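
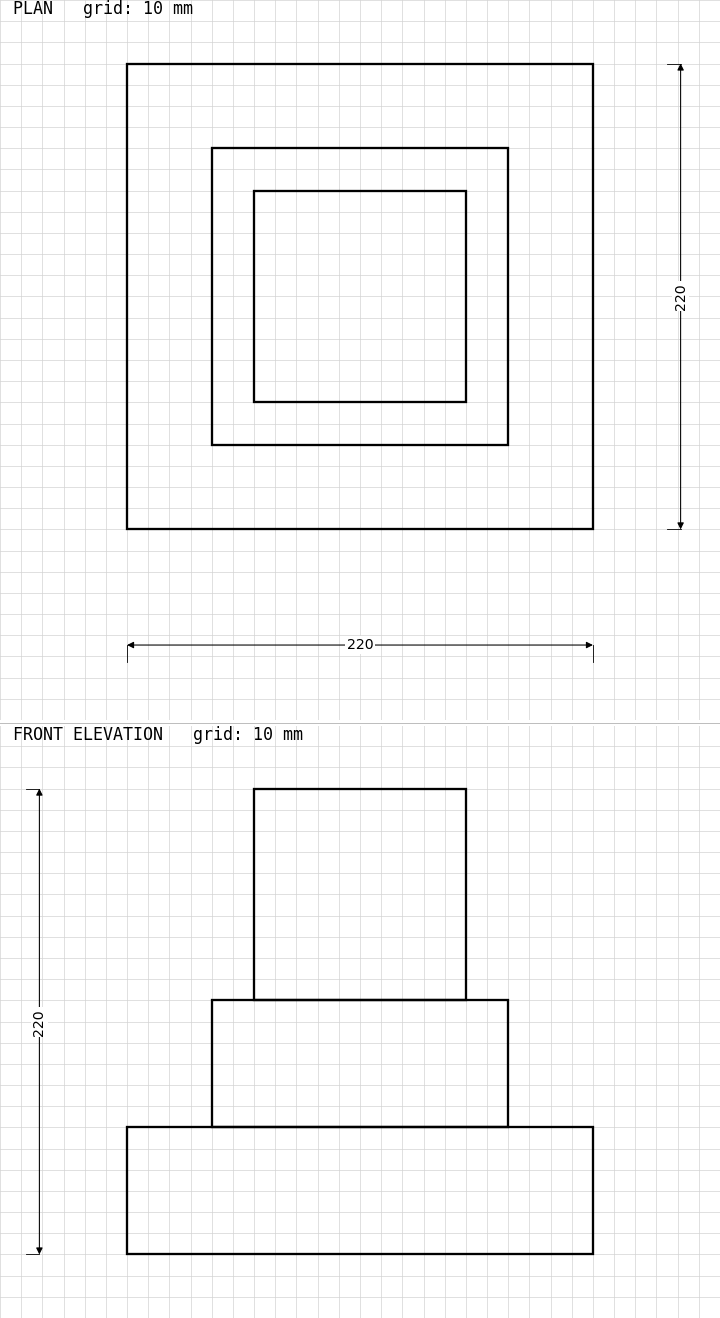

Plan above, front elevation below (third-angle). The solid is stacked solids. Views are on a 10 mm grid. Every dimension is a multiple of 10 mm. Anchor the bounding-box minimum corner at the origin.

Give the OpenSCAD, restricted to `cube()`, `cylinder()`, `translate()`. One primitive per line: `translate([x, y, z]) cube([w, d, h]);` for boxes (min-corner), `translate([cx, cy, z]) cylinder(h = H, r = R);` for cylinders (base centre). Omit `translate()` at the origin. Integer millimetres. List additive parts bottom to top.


cube([220, 220, 60]);
translate([40, 40, 60]) cube([140, 140, 60]);
translate([60, 60, 120]) cube([100, 100, 100]);


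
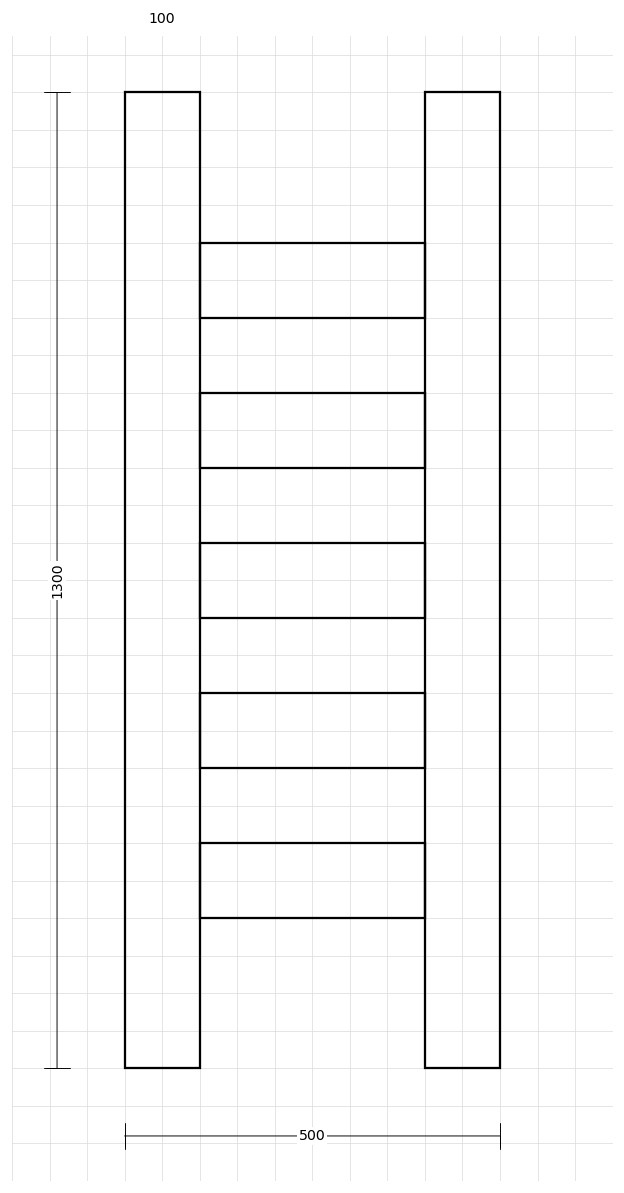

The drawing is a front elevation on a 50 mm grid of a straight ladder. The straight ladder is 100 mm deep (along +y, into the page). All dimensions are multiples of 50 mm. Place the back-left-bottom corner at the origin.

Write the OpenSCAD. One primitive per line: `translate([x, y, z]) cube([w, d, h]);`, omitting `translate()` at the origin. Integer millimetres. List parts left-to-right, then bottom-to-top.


cube([100, 100, 1300]);
translate([100, 0, 200]) cube([300, 100, 100]);
translate([100, 0, 400]) cube([300, 100, 100]);
translate([100, 0, 600]) cube([300, 100, 100]);
translate([100, 0, 800]) cube([300, 100, 100]);
translate([100, 0, 1000]) cube([300, 100, 100]);
translate([400, 0, 0]) cube([100, 100, 1300]);


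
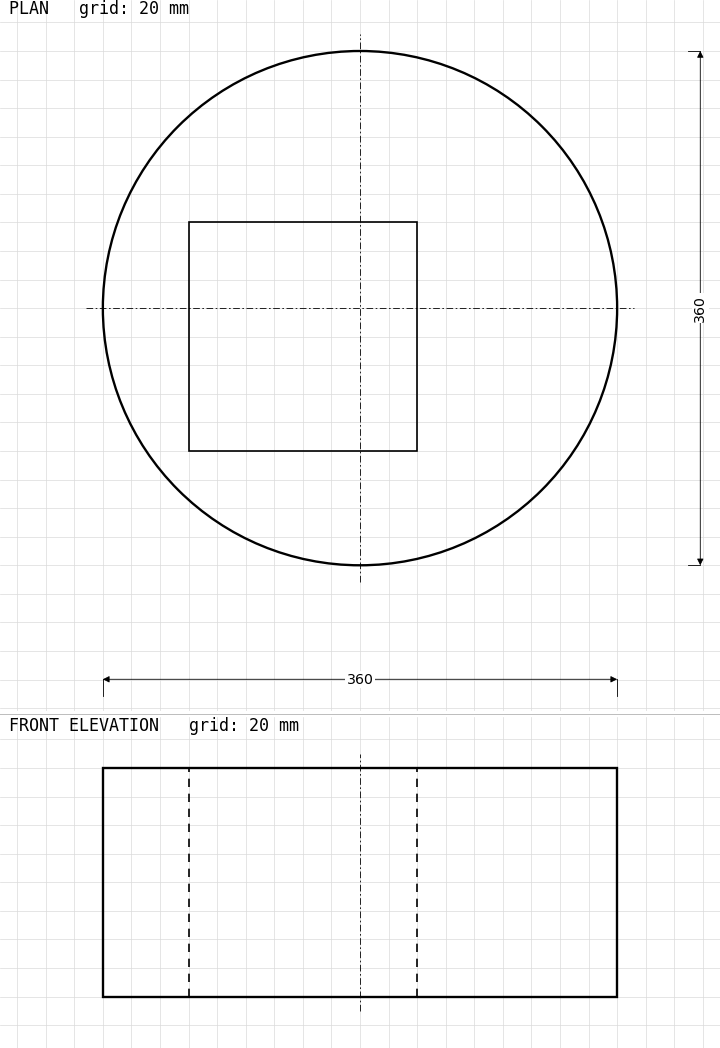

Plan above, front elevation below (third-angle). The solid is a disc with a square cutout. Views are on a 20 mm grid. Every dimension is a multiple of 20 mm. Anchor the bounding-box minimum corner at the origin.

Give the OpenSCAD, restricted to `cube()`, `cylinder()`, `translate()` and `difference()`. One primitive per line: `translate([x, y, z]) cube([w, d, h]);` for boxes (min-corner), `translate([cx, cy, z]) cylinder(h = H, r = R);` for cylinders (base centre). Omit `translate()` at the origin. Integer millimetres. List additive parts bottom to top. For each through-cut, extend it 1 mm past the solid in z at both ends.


difference() {
  translate([180, 180, 0]) cylinder(h = 160, r = 180);
  translate([60, 80, -1]) cube([160, 160, 162]);
}


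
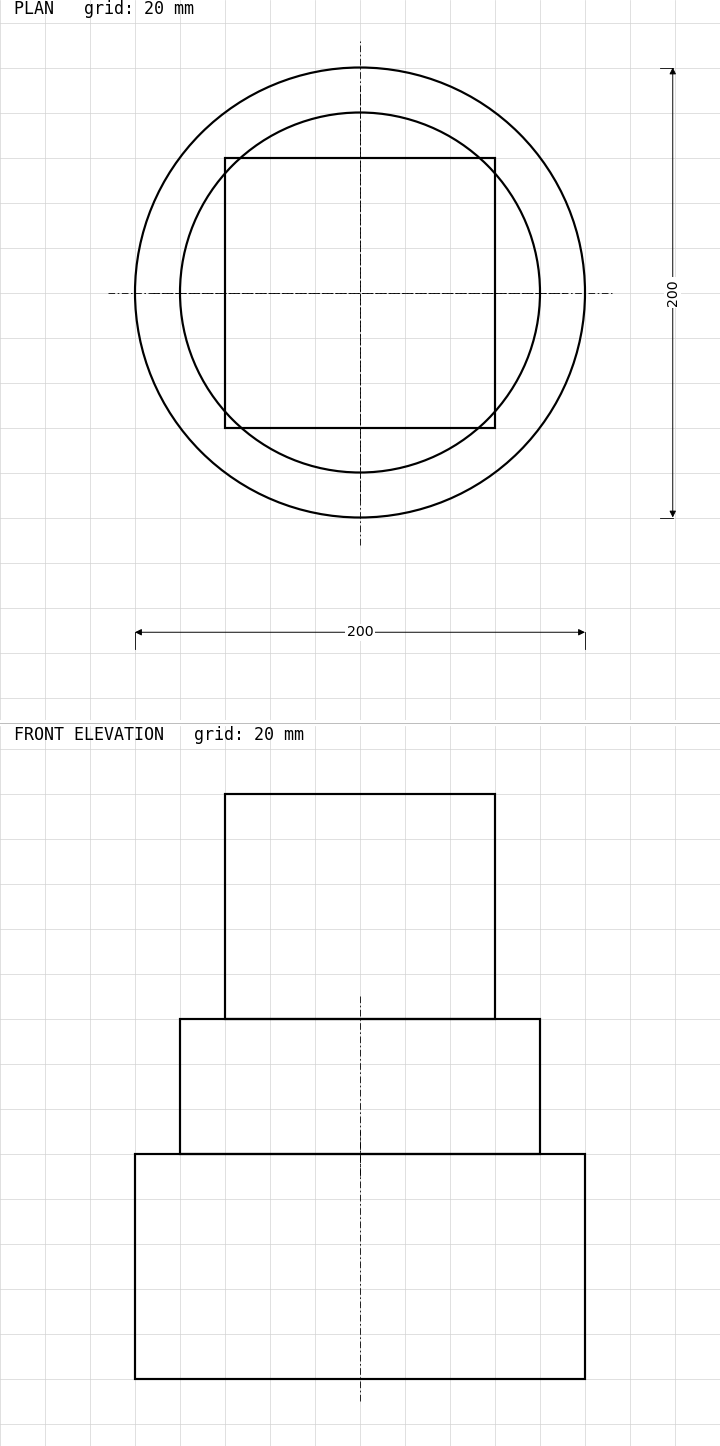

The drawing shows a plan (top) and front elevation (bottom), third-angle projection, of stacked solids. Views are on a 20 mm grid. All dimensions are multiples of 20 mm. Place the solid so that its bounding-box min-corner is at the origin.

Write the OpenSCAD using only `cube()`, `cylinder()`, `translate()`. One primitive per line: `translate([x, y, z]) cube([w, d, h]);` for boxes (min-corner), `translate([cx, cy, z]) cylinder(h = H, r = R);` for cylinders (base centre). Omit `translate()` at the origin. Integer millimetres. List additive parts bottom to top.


translate([100, 100, 0]) cylinder(h = 100, r = 100);
translate([100, 100, 100]) cylinder(h = 60, r = 80);
translate([40, 40, 160]) cube([120, 120, 100]);


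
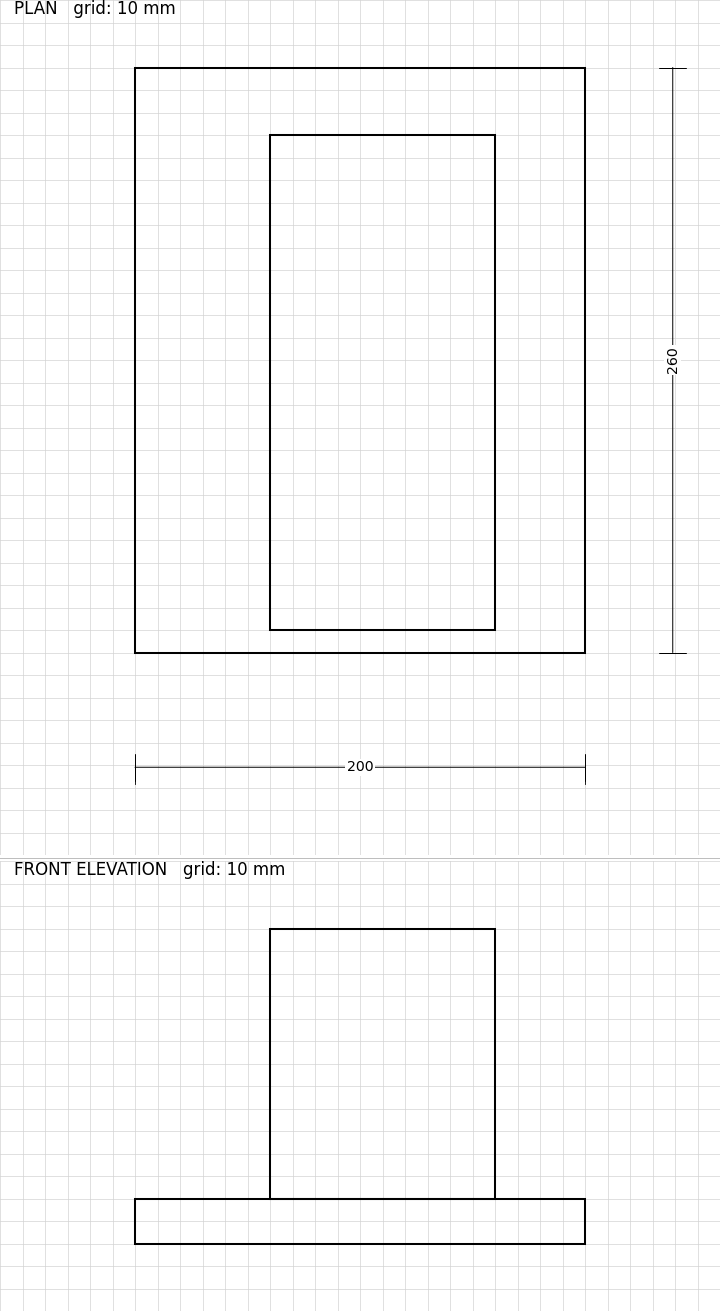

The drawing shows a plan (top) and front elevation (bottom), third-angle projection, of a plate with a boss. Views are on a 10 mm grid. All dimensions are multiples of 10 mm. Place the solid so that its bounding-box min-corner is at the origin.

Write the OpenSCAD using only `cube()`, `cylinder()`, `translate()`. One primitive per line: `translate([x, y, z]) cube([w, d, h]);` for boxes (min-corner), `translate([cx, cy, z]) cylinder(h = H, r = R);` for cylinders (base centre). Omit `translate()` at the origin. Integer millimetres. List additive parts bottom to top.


cube([200, 260, 20]);
translate([60, 10, 20]) cube([100, 220, 120]);


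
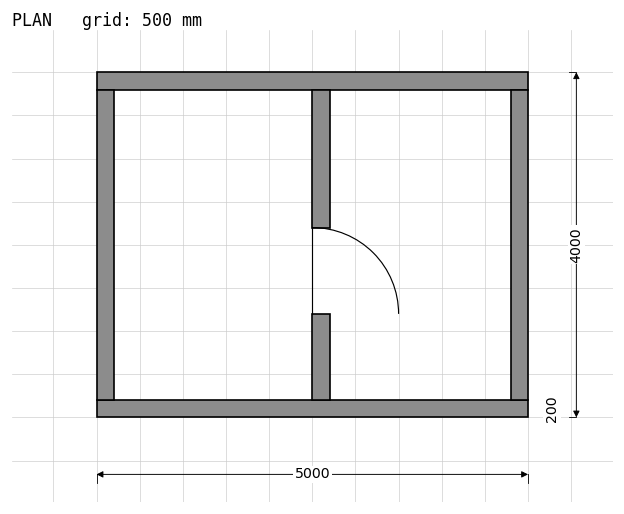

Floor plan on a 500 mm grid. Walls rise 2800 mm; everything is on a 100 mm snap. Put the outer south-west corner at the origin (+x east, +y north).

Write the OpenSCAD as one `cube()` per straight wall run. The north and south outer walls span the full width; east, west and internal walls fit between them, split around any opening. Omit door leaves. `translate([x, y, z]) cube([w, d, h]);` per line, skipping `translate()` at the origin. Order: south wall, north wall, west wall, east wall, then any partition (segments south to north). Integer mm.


cube([5000, 200, 2800]);
translate([0, 3800, 0]) cube([5000, 200, 2800]);
translate([0, 200, 0]) cube([200, 3600, 2800]);
translate([4800, 200, 0]) cube([200, 3600, 2800]);
translate([2500, 200, 0]) cube([200, 1000, 2800]);
translate([2500, 2200, 0]) cube([200, 1600, 2800]);


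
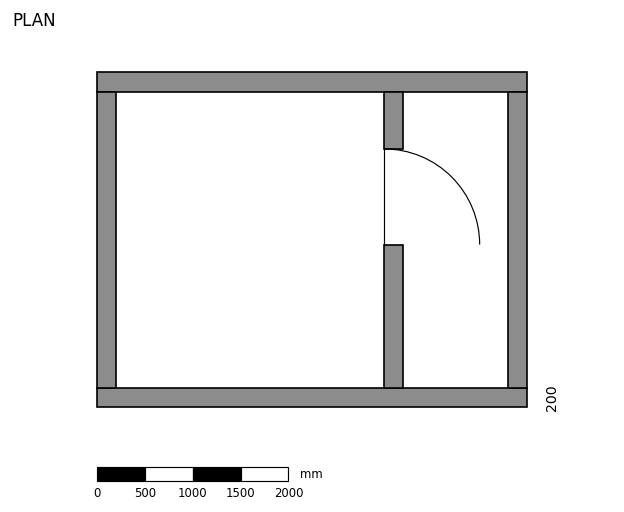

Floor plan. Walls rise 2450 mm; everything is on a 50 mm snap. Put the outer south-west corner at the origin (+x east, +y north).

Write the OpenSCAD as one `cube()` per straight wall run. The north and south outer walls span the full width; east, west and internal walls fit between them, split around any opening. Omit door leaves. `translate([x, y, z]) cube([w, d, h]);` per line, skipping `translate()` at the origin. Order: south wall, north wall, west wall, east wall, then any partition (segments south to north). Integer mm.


cube([4500, 200, 2450]);
translate([0, 3300, 0]) cube([4500, 200, 2450]);
translate([0, 200, 0]) cube([200, 3100, 2450]);
translate([4300, 200, 0]) cube([200, 3100, 2450]);
translate([3000, 200, 0]) cube([200, 1500, 2450]);
translate([3000, 2700, 0]) cube([200, 600, 2450]);


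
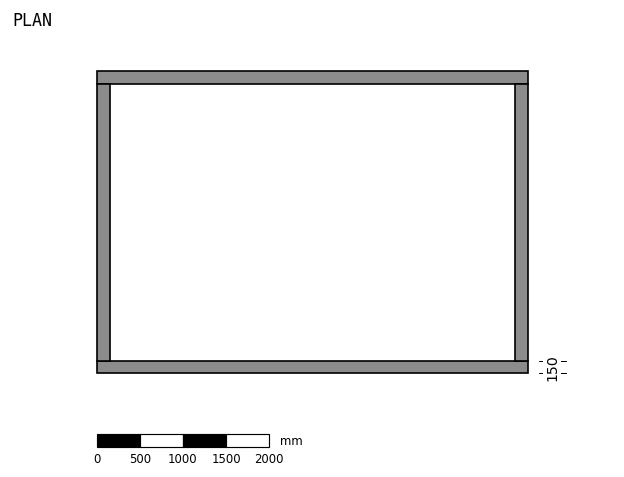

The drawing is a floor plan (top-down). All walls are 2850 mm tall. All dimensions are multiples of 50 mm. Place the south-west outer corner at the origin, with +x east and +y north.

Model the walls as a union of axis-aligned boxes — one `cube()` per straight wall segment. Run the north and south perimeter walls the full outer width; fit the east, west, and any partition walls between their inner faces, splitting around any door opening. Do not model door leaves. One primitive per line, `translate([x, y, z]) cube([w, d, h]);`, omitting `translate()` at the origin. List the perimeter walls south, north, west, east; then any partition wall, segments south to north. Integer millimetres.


cube([5000, 150, 2850]);
translate([0, 3350, 0]) cube([5000, 150, 2850]);
translate([0, 150, 0]) cube([150, 3200, 2850]);
translate([4850, 150, 0]) cube([150, 3200, 2850]);


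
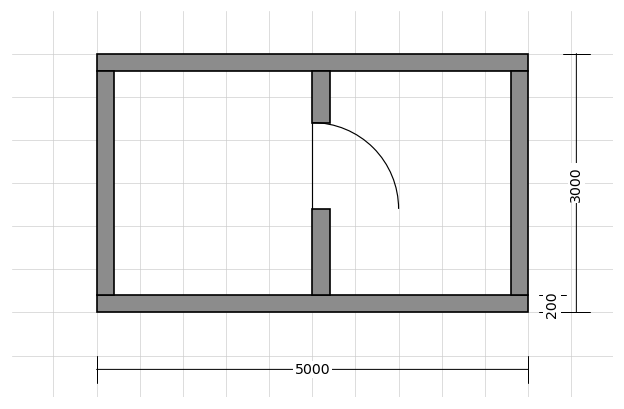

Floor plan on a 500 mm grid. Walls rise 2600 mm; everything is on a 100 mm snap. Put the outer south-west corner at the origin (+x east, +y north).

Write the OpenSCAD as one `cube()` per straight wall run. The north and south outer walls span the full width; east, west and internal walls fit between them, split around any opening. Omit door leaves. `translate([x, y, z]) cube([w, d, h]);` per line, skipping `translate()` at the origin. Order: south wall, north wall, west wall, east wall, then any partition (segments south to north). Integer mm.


cube([5000, 200, 2600]);
translate([0, 2800, 0]) cube([5000, 200, 2600]);
translate([0, 200, 0]) cube([200, 2600, 2600]);
translate([4800, 200, 0]) cube([200, 2600, 2600]);
translate([2500, 200, 0]) cube([200, 1000, 2600]);
translate([2500, 2200, 0]) cube([200, 600, 2600]);


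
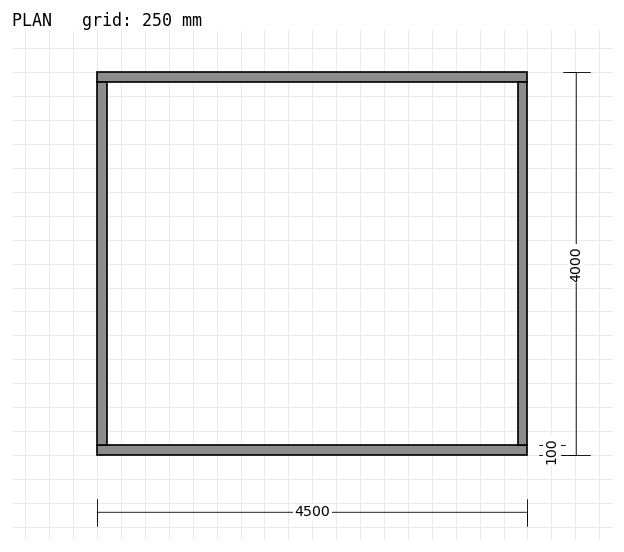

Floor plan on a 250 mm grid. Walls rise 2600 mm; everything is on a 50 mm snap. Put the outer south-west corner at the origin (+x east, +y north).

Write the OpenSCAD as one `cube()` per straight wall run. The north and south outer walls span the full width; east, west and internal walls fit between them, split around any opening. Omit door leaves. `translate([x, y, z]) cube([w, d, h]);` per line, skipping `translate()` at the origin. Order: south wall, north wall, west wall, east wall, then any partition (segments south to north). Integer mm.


cube([4500, 100, 2600]);
translate([0, 3900, 0]) cube([4500, 100, 2600]);
translate([0, 100, 0]) cube([100, 3800, 2600]);
translate([4400, 100, 0]) cube([100, 3800, 2600]);


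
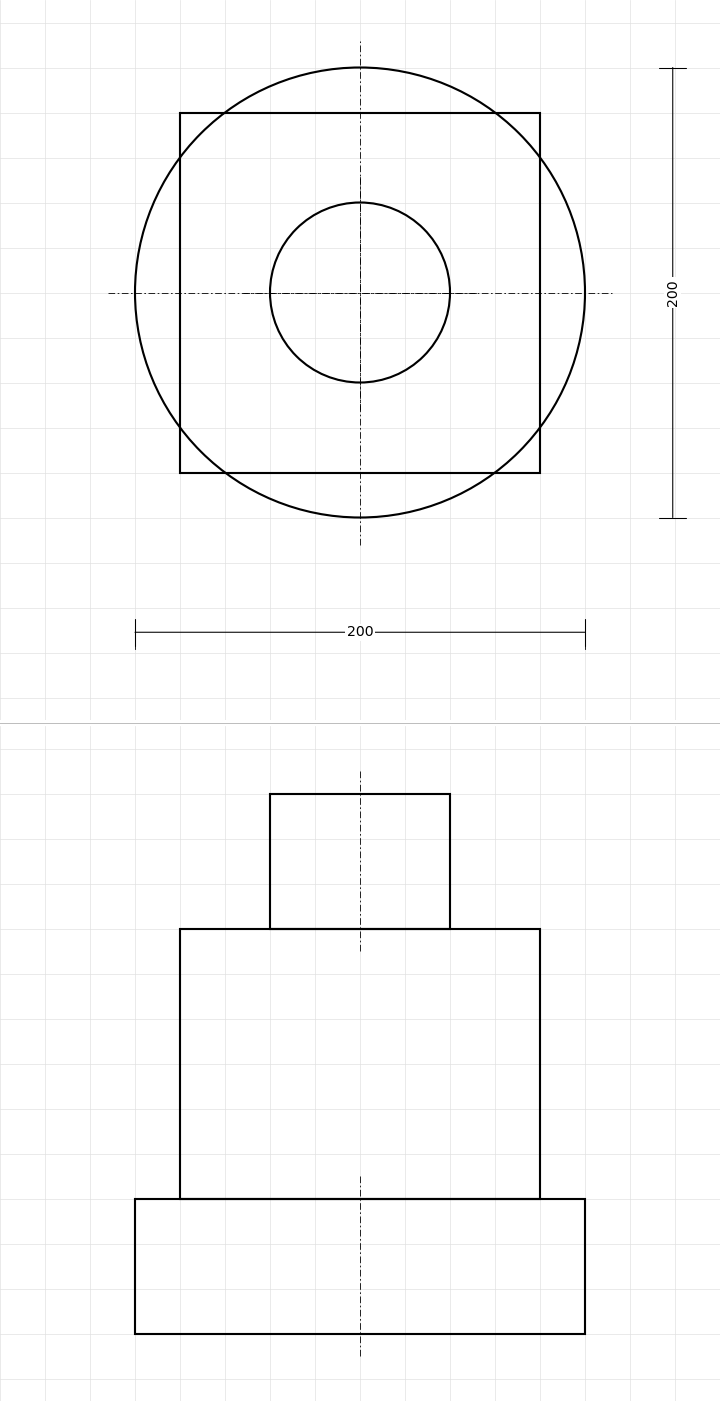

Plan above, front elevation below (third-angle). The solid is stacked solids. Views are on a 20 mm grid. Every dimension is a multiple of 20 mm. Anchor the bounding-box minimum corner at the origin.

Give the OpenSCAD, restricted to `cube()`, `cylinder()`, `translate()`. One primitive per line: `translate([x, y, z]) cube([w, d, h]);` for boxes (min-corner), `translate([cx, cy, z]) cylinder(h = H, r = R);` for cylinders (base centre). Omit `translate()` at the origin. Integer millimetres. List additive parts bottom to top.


translate([100, 100, 0]) cylinder(h = 60, r = 100);
translate([20, 20, 60]) cube([160, 160, 120]);
translate([100, 100, 180]) cylinder(h = 60, r = 40);


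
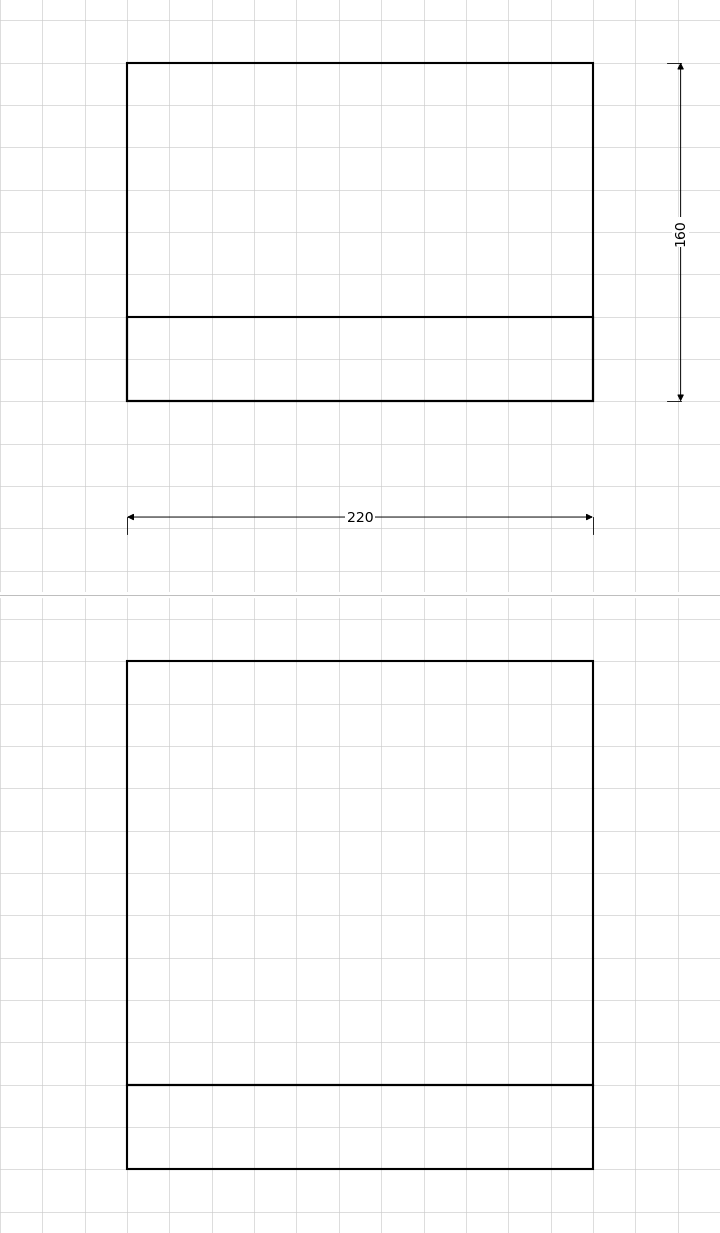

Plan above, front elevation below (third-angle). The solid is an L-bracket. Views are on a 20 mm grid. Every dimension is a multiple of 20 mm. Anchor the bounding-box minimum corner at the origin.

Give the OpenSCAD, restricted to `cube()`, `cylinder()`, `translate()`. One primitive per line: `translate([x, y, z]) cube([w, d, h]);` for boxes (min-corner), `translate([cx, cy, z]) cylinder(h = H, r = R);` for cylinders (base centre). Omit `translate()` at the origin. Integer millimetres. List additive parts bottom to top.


cube([220, 160, 40]);
translate([0, 0, 40]) cube([220, 40, 200]);


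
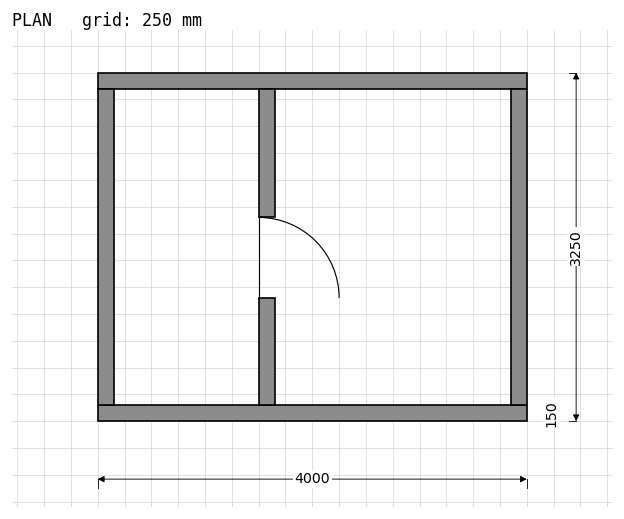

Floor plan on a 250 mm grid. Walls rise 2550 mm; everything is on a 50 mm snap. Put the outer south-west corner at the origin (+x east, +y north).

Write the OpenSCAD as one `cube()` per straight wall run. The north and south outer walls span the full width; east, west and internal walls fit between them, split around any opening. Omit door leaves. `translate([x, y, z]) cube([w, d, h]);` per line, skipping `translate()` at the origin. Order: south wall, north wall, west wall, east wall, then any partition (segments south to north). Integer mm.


cube([4000, 150, 2550]);
translate([0, 3100, 0]) cube([4000, 150, 2550]);
translate([0, 150, 0]) cube([150, 2950, 2550]);
translate([3850, 150, 0]) cube([150, 2950, 2550]);
translate([1500, 150, 0]) cube([150, 1000, 2550]);
translate([1500, 1900, 0]) cube([150, 1200, 2550]);


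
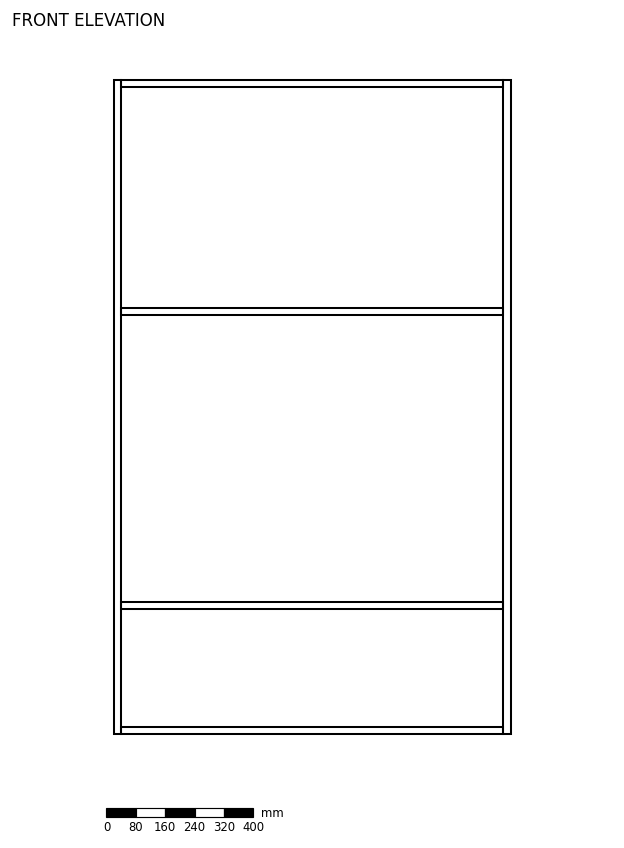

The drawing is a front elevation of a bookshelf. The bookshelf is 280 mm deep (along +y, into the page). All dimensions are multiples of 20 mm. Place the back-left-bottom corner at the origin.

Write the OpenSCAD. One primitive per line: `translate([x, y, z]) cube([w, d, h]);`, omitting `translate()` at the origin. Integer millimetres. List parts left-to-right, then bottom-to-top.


cube([20, 280, 1780]);
translate([20, 0, 0]) cube([1040, 280, 20]);
translate([20, 0, 340]) cube([1040, 280, 20]);
translate([20, 0, 1140]) cube([1040, 280, 20]);
translate([20, 0, 1760]) cube([1040, 280, 20]);
translate([1060, 0, 0]) cube([20, 280, 1780]);


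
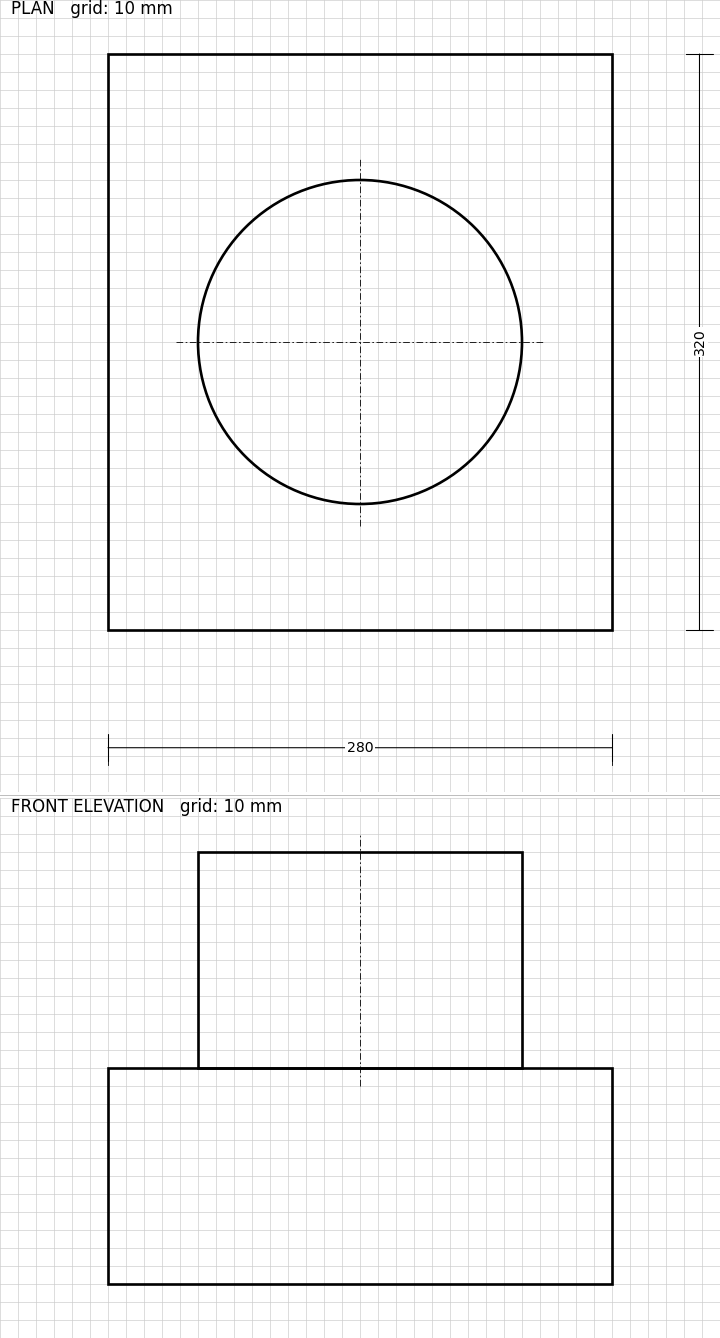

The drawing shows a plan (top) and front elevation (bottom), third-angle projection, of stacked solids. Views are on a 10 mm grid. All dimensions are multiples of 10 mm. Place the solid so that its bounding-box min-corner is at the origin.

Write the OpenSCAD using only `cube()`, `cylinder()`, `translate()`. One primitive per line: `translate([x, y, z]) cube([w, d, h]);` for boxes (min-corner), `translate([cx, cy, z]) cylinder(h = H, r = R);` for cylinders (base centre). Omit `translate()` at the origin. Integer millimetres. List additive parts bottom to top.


cube([280, 320, 120]);
translate([140, 160, 120]) cylinder(h = 120, r = 90);


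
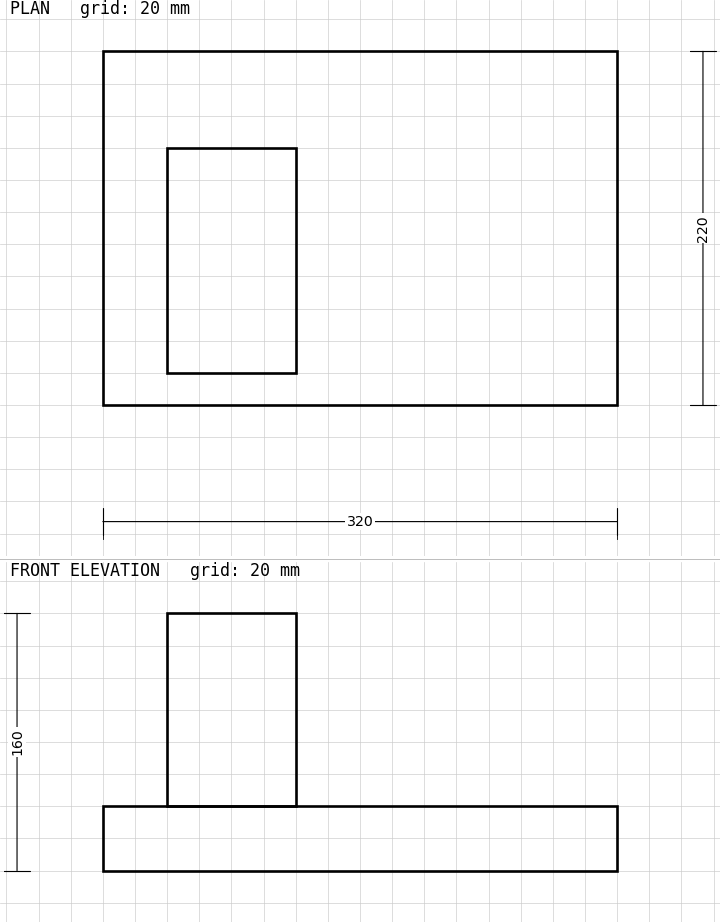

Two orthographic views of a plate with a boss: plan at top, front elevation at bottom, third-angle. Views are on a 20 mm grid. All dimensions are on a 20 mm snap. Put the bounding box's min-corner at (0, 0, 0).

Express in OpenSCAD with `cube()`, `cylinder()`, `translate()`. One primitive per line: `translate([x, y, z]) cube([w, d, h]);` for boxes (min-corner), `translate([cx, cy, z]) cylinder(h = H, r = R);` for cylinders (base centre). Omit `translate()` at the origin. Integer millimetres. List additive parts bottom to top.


cube([320, 220, 40]);
translate([40, 20, 40]) cube([80, 140, 120]);


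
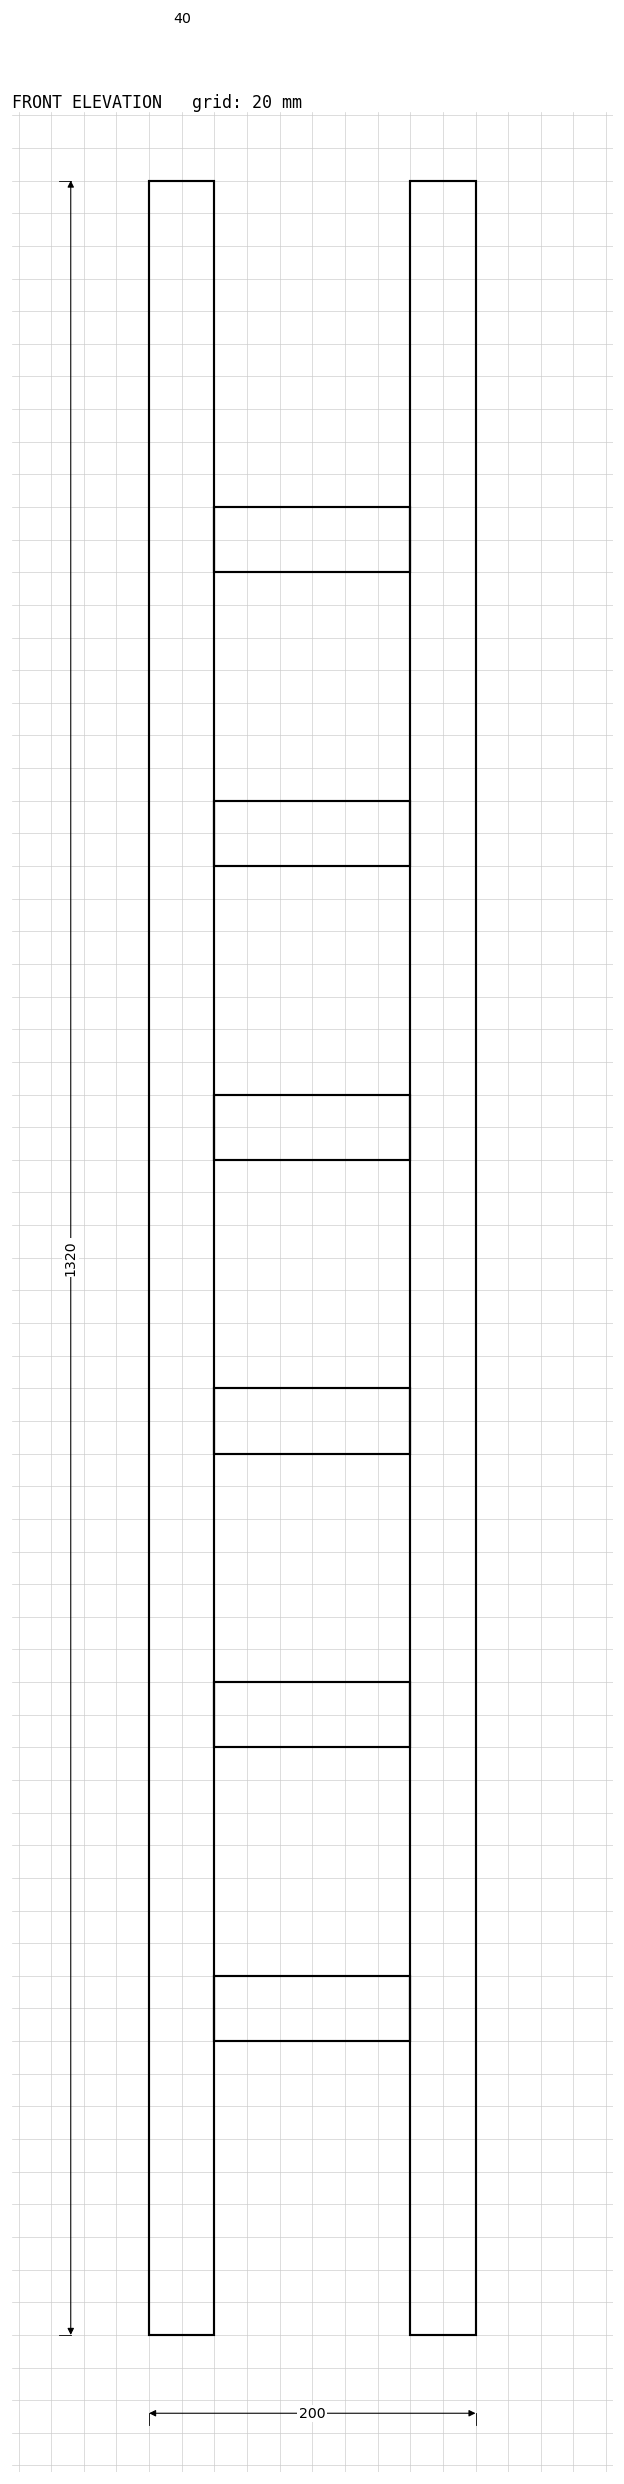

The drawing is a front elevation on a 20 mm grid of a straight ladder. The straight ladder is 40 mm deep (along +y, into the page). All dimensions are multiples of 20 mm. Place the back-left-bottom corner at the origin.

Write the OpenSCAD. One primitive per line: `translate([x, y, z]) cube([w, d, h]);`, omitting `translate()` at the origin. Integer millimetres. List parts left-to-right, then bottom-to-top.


cube([40, 40, 1320]);
translate([40, 0, 180]) cube([120, 40, 40]);
translate([40, 0, 360]) cube([120, 40, 40]);
translate([40, 0, 540]) cube([120, 40, 40]);
translate([40, 0, 720]) cube([120, 40, 40]);
translate([40, 0, 900]) cube([120, 40, 40]);
translate([40, 0, 1080]) cube([120, 40, 40]);
translate([160, 0, 0]) cube([40, 40, 1320]);


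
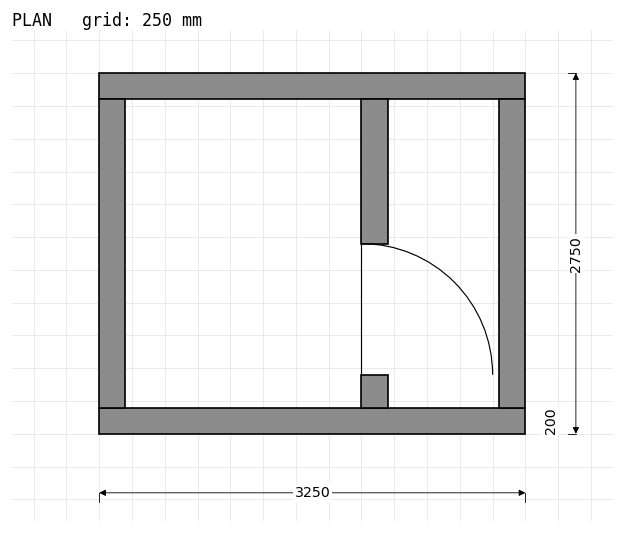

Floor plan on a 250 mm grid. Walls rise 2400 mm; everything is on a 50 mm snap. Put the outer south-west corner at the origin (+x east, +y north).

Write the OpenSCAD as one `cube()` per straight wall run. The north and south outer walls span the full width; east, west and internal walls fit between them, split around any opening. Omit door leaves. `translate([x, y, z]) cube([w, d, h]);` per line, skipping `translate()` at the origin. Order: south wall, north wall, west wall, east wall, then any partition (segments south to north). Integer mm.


cube([3250, 200, 2400]);
translate([0, 2550, 0]) cube([3250, 200, 2400]);
translate([0, 200, 0]) cube([200, 2350, 2400]);
translate([3050, 200, 0]) cube([200, 2350, 2400]);
translate([2000, 200, 0]) cube([200, 250, 2400]);
translate([2000, 1450, 0]) cube([200, 1100, 2400]);


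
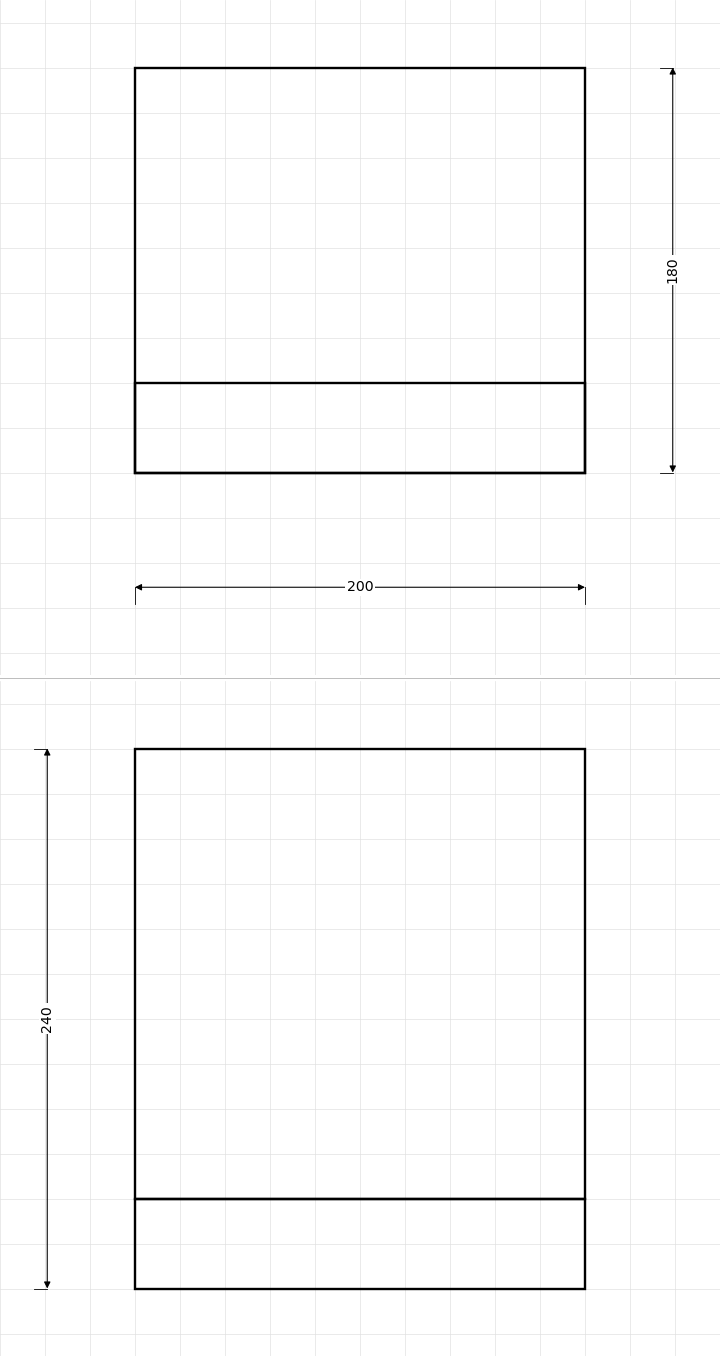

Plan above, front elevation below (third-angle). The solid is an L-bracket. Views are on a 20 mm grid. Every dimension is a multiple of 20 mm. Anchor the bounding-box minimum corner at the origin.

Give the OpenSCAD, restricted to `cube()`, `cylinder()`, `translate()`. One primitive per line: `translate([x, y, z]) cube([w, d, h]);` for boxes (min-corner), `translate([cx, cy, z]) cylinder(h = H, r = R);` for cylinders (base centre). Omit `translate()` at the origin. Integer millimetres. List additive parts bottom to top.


cube([200, 180, 40]);
translate([0, 0, 40]) cube([200, 40, 200]);


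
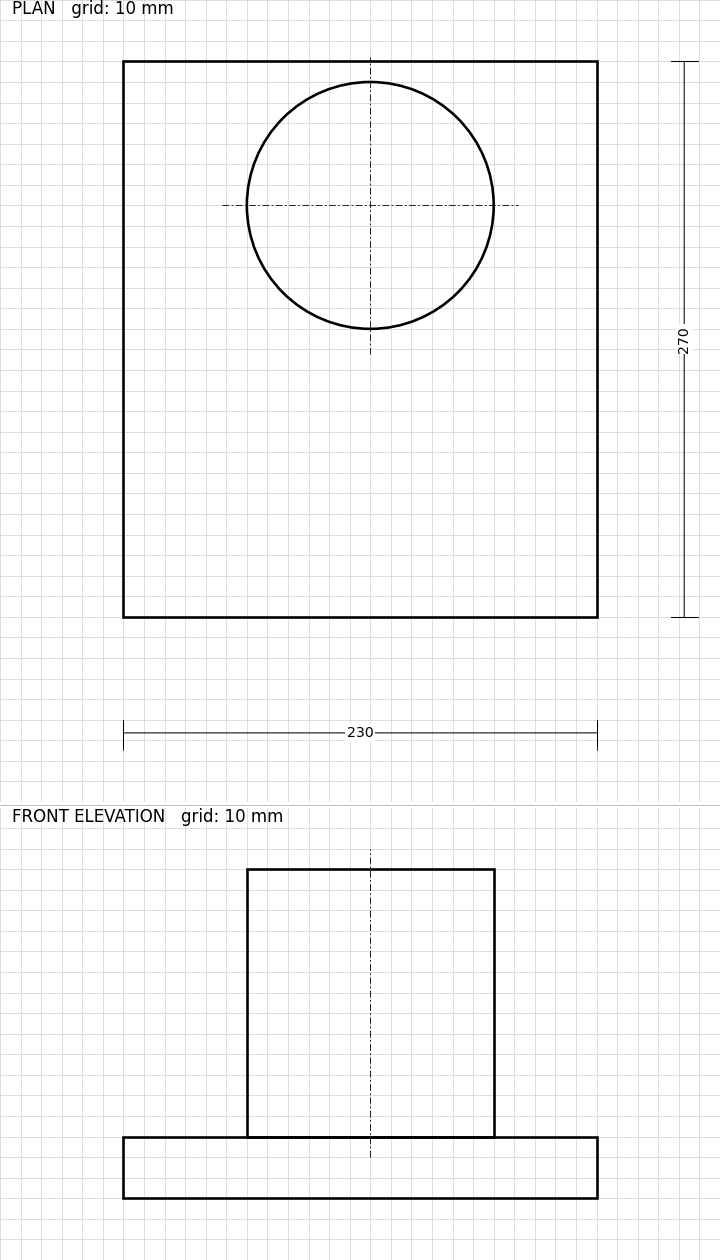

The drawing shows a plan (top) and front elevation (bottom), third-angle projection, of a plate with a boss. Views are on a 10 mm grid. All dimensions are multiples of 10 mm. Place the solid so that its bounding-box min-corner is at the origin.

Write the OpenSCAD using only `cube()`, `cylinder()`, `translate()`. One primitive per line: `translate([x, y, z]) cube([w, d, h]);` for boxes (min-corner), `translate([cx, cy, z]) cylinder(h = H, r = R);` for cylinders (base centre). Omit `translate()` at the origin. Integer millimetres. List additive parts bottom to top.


cube([230, 270, 30]);
translate([120, 200, 30]) cylinder(h = 130, r = 60);


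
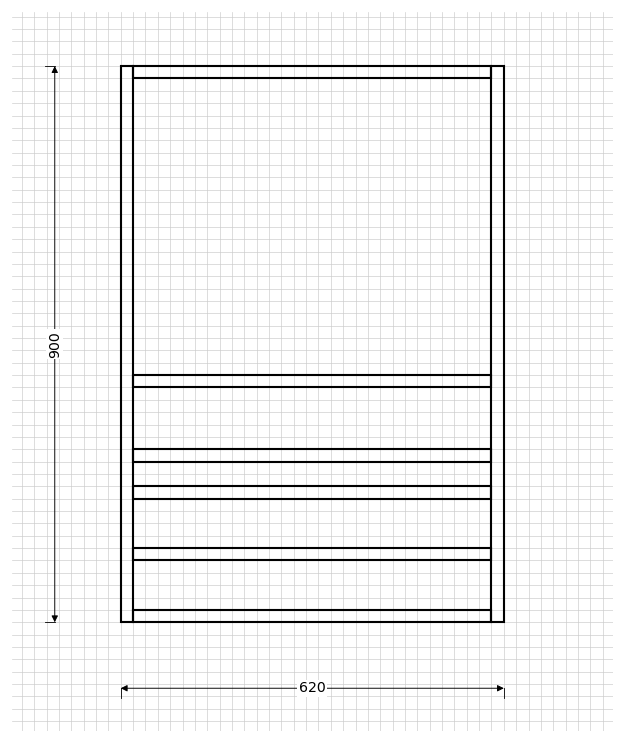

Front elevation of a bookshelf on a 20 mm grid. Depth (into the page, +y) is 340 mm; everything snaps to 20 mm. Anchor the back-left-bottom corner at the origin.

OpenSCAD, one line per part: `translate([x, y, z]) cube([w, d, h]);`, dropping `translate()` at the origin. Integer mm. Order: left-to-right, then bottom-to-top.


cube([20, 340, 900]);
translate([20, 0, 0]) cube([580, 340, 20]);
translate([20, 0, 100]) cube([580, 340, 20]);
translate([20, 0, 200]) cube([580, 340, 20]);
translate([20, 0, 260]) cube([580, 340, 20]);
translate([20, 0, 380]) cube([580, 340, 20]);
translate([20, 0, 880]) cube([580, 340, 20]);
translate([600, 0, 0]) cube([20, 340, 900]);


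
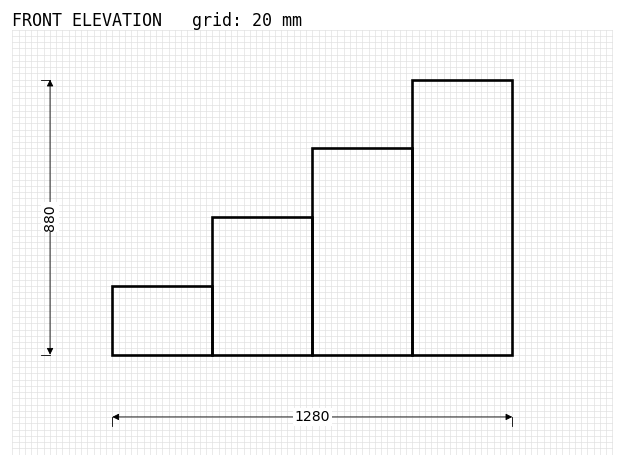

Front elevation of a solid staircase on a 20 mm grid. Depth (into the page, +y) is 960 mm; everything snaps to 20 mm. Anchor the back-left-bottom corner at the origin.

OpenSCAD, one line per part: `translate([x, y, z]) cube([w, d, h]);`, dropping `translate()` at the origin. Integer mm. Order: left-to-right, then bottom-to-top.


cube([320, 960, 220]);
translate([320, 0, 0]) cube([320, 960, 440]);
translate([640, 0, 0]) cube([320, 960, 660]);
translate([960, 0, 0]) cube([320, 960, 880]);


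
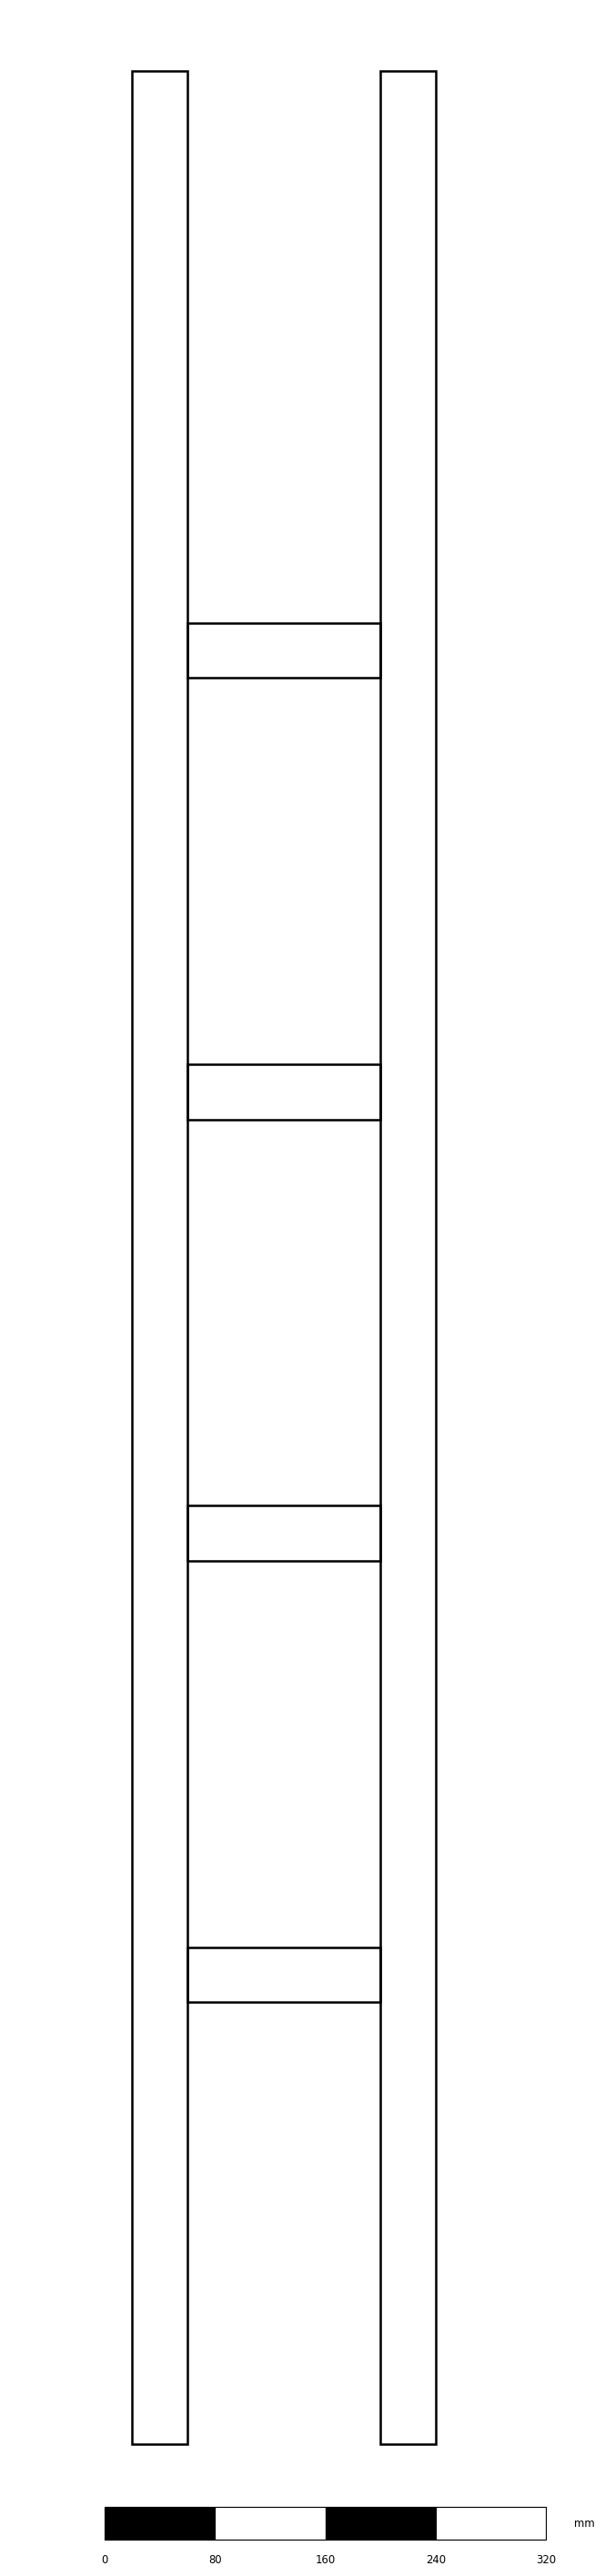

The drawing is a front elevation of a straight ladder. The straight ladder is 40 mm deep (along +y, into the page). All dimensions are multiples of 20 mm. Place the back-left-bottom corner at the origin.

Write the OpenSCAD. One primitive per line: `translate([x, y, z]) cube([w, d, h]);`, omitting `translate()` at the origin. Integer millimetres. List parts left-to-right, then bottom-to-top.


cube([40, 40, 1720]);
translate([40, 0, 320]) cube([140, 40, 40]);
translate([40, 0, 640]) cube([140, 40, 40]);
translate([40, 0, 960]) cube([140, 40, 40]);
translate([40, 0, 1280]) cube([140, 40, 40]);
translate([180, 0, 0]) cube([40, 40, 1720]);


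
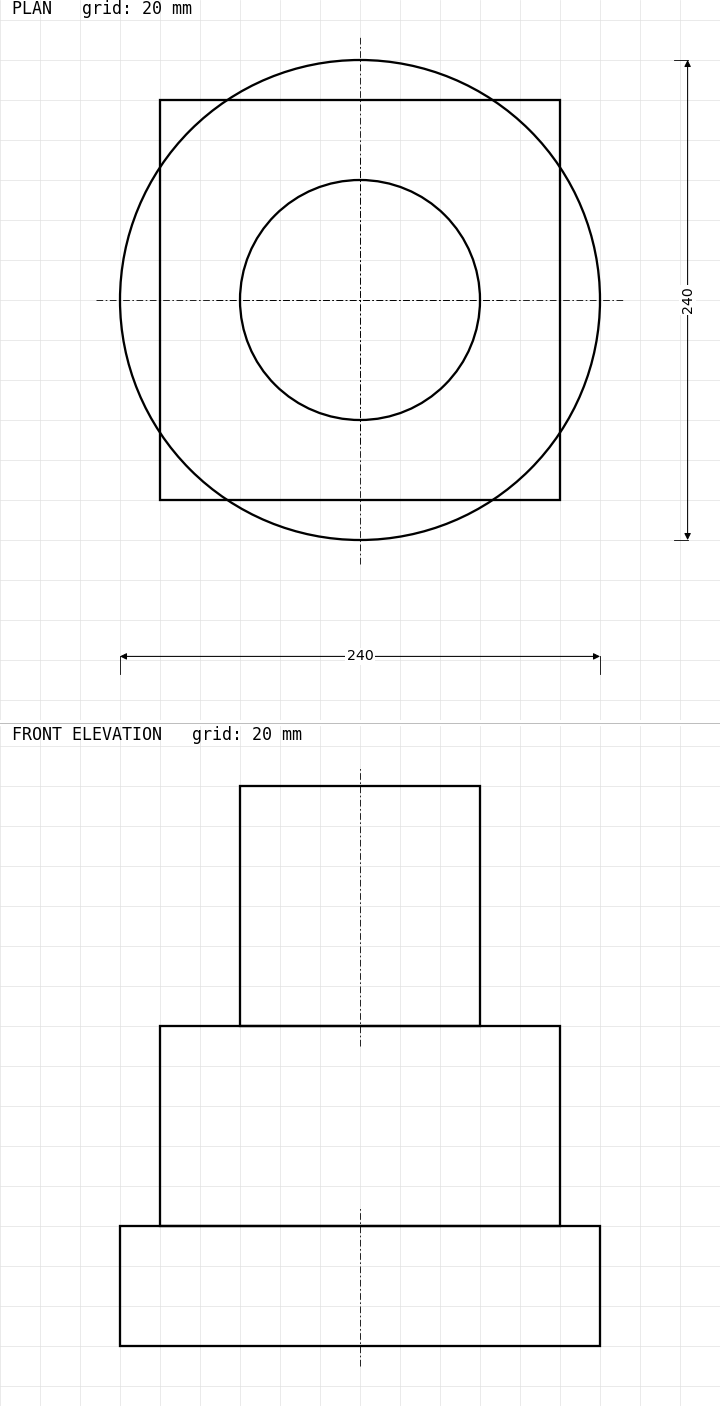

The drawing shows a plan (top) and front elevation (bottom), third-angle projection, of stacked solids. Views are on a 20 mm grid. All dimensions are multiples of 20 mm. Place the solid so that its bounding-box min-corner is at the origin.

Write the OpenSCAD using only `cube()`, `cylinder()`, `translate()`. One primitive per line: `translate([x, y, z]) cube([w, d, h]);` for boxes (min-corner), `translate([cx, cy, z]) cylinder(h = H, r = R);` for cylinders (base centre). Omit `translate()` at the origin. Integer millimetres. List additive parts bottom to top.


translate([120, 120, 0]) cylinder(h = 60, r = 120);
translate([20, 20, 60]) cube([200, 200, 100]);
translate([120, 120, 160]) cylinder(h = 120, r = 60);


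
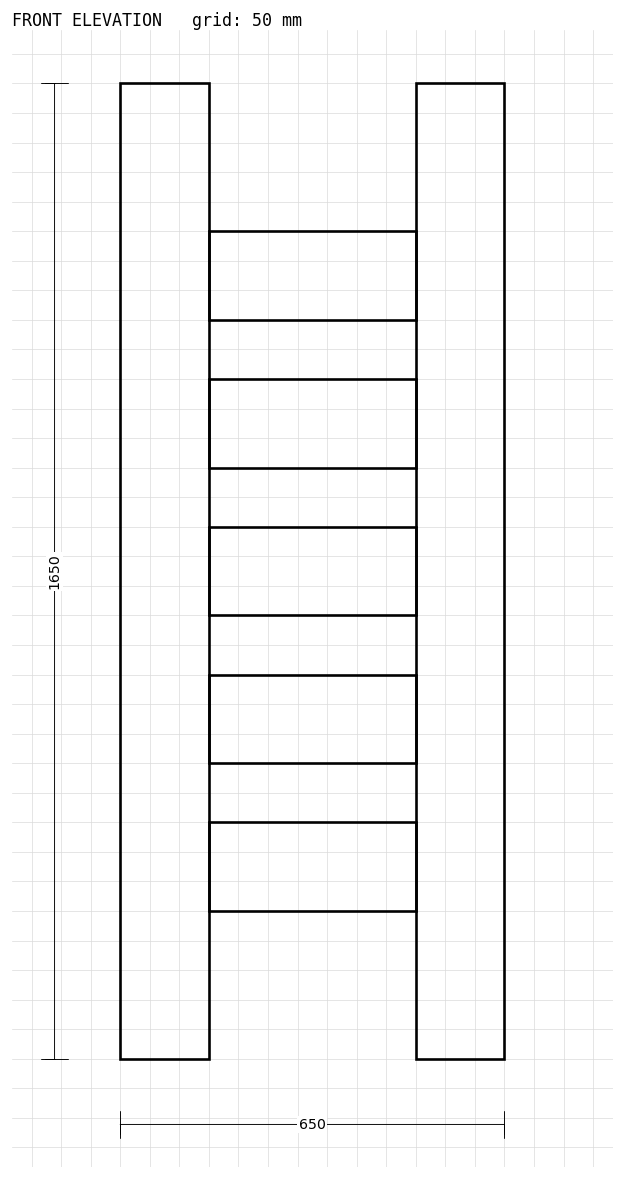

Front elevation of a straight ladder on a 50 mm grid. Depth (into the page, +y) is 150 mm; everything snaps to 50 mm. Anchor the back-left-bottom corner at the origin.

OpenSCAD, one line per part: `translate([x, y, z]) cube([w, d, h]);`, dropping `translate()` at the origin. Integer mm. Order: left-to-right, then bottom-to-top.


cube([150, 150, 1650]);
translate([150, 0, 250]) cube([350, 150, 150]);
translate([150, 0, 500]) cube([350, 150, 150]);
translate([150, 0, 750]) cube([350, 150, 150]);
translate([150, 0, 1000]) cube([350, 150, 150]);
translate([150, 0, 1250]) cube([350, 150, 150]);
translate([500, 0, 0]) cube([150, 150, 1650]);


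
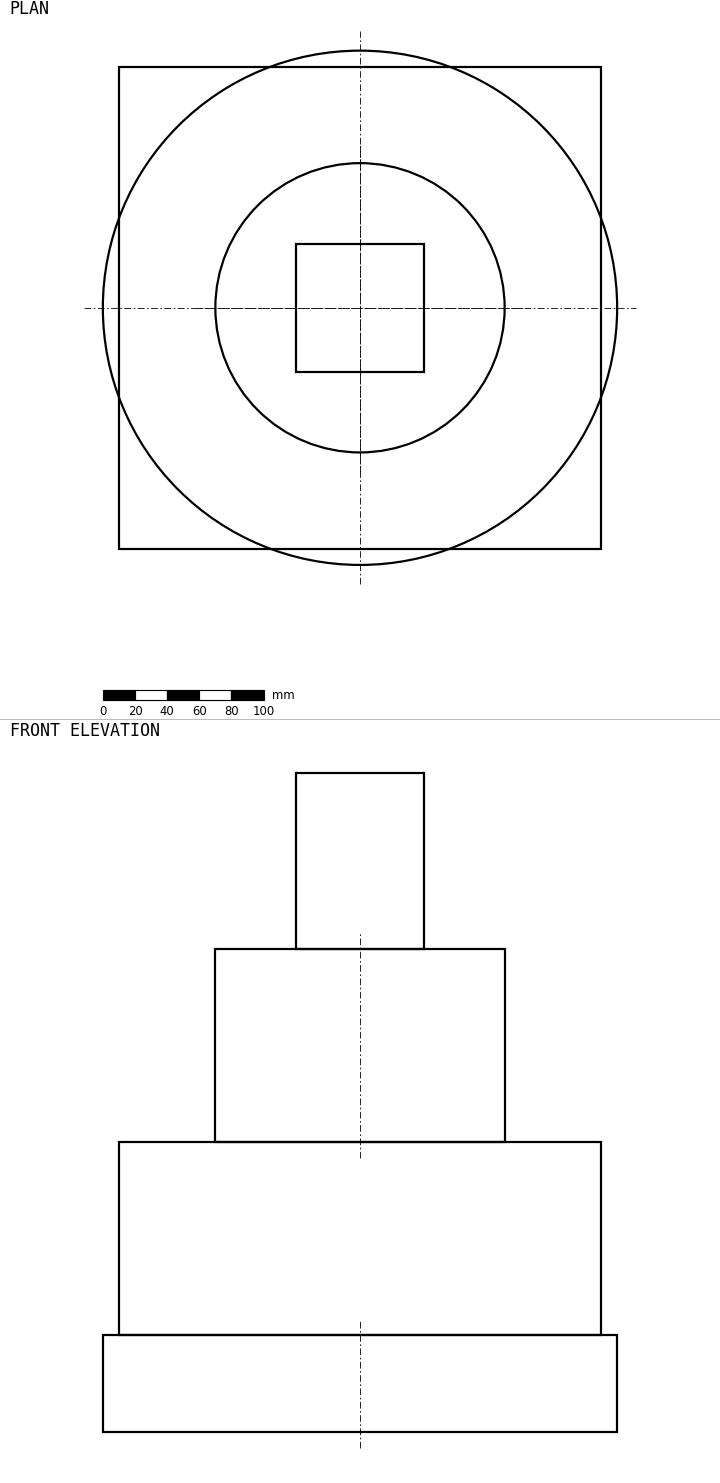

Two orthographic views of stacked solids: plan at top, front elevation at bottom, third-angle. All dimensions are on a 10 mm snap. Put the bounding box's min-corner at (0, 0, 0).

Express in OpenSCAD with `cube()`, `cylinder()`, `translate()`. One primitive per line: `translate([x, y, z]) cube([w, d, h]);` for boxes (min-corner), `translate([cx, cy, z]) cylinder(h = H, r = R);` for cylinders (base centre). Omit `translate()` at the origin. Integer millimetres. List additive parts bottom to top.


translate([160, 160, 0]) cylinder(h = 60, r = 160);
translate([10, 10, 60]) cube([300, 300, 120]);
translate([160, 160, 180]) cylinder(h = 120, r = 90);
translate([120, 120, 300]) cube([80, 80, 110]);


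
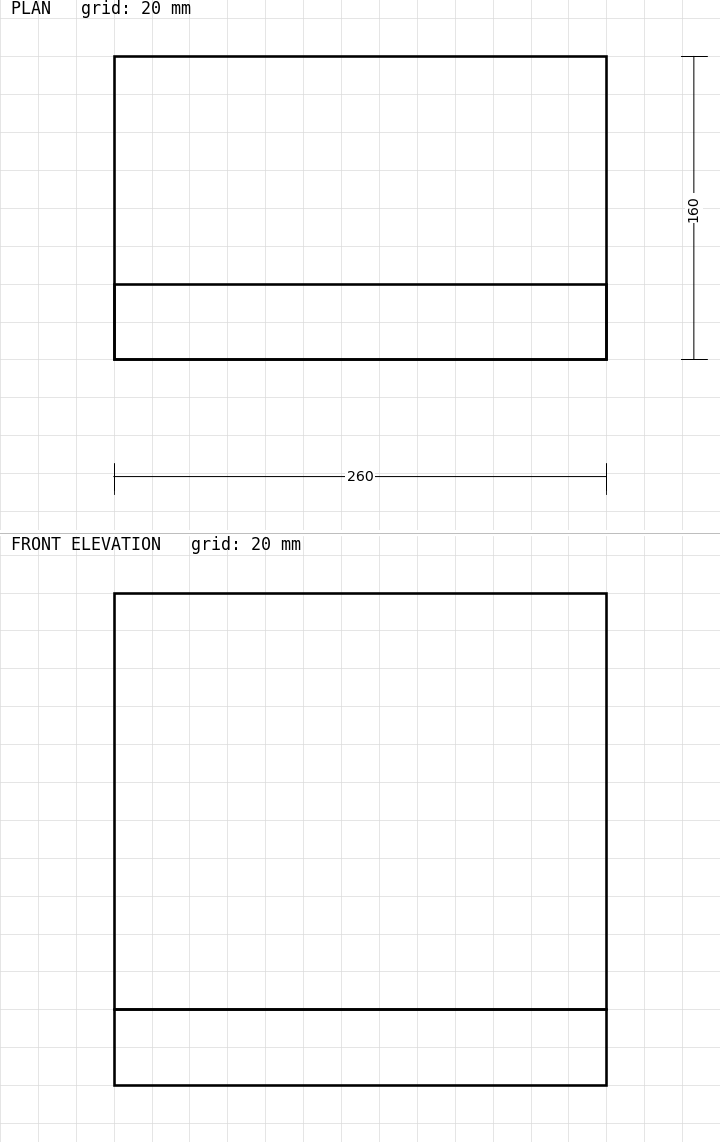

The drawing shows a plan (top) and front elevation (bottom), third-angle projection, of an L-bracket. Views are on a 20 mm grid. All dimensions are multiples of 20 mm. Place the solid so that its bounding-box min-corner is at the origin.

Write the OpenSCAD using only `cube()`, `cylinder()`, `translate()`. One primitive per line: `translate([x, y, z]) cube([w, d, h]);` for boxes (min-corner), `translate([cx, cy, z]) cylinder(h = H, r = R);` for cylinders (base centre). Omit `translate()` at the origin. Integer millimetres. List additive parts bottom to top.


cube([260, 160, 40]);
translate([0, 0, 40]) cube([260, 40, 220]);


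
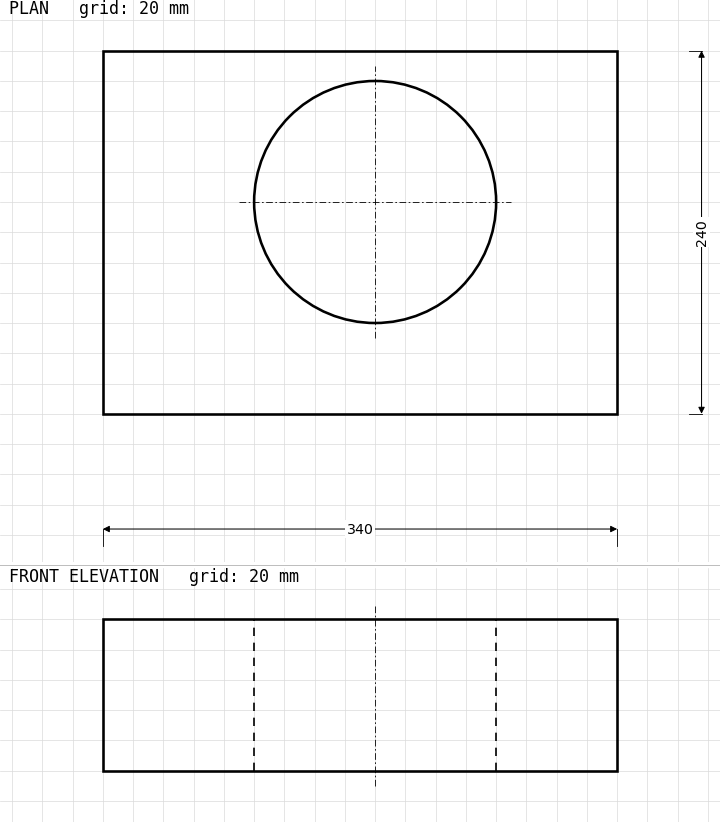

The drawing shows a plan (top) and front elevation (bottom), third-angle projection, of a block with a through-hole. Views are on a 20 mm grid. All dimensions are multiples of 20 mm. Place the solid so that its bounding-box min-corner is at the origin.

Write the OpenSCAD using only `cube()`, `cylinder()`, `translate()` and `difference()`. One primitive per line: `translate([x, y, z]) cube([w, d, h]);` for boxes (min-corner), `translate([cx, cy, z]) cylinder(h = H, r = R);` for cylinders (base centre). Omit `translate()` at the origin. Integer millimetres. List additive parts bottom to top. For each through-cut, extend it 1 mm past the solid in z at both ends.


difference() {
  cube([340, 240, 100]);
  translate([180, 140, -1]) cylinder(h = 102, r = 80);
}


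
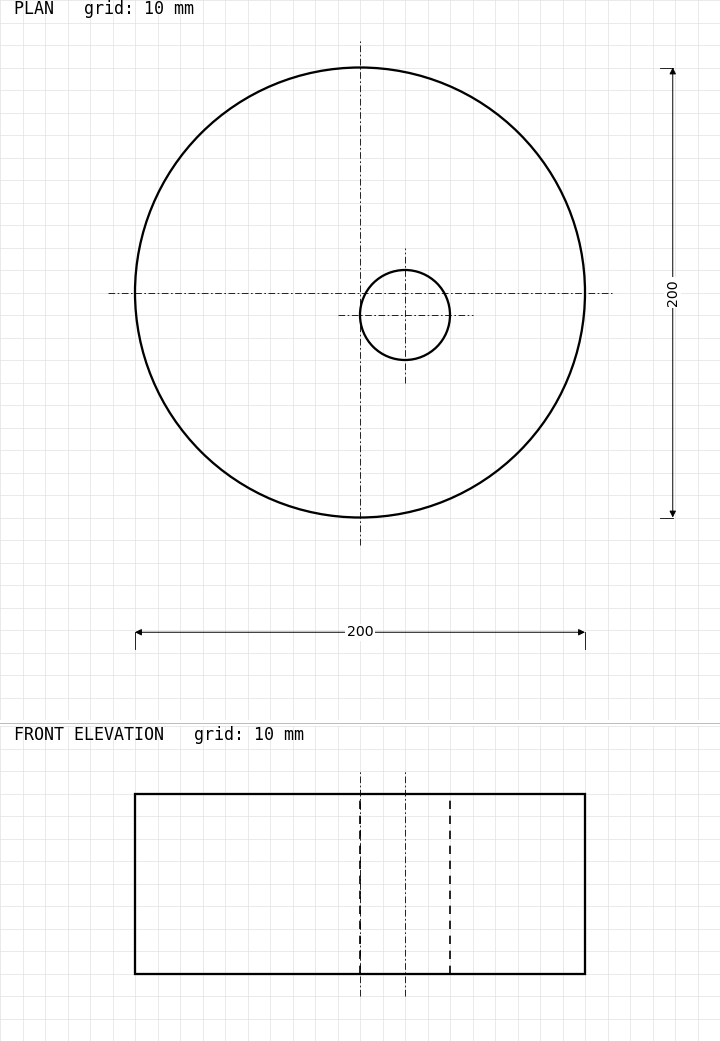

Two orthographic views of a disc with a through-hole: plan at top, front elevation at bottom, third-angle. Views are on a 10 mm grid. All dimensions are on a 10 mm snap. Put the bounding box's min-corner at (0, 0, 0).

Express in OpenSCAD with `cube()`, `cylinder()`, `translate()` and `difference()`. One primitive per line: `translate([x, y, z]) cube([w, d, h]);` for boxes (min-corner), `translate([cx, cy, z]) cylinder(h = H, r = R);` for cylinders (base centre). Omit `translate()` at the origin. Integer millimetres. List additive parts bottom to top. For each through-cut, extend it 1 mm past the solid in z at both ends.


difference() {
  translate([100, 100, 0]) cylinder(h = 80, r = 100);
  translate([120, 90, -1]) cylinder(h = 82, r = 20);
}


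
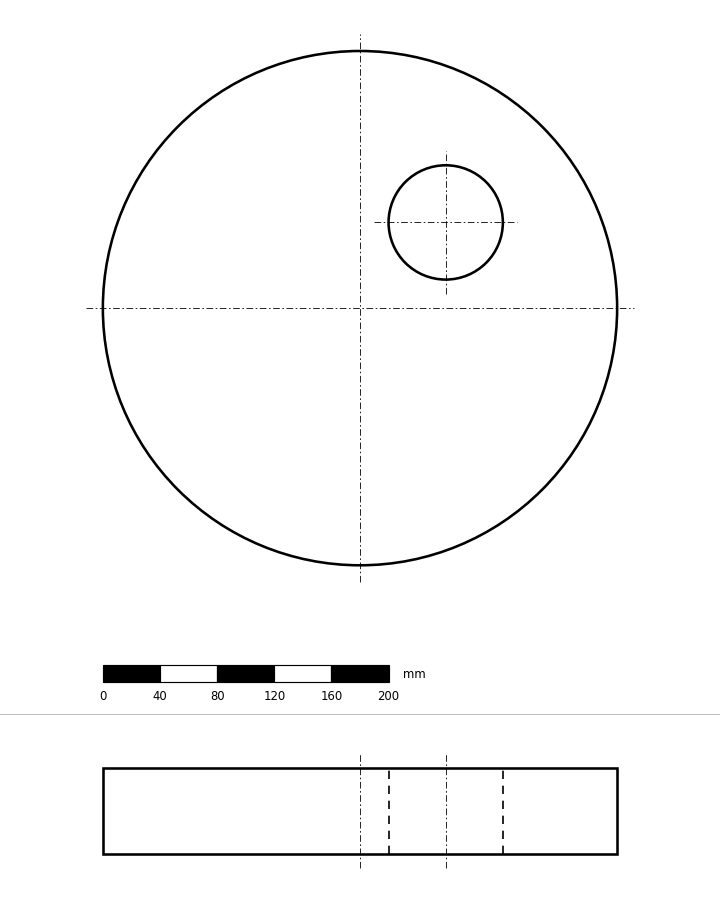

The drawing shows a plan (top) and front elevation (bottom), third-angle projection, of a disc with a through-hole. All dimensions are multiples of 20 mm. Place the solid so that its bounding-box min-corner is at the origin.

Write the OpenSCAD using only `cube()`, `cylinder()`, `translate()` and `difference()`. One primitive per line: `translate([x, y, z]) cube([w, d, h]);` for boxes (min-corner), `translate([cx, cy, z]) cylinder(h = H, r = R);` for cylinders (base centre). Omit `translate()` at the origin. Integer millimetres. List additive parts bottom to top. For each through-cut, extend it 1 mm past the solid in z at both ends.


difference() {
  translate([180, 180, 0]) cylinder(h = 60, r = 180);
  translate([240, 240, -1]) cylinder(h = 62, r = 40);
}


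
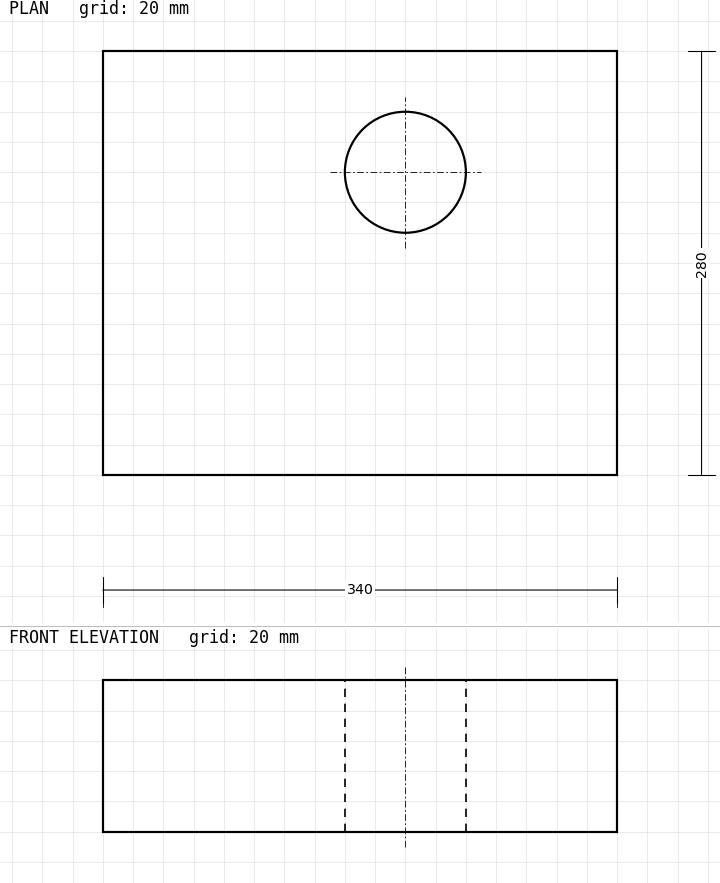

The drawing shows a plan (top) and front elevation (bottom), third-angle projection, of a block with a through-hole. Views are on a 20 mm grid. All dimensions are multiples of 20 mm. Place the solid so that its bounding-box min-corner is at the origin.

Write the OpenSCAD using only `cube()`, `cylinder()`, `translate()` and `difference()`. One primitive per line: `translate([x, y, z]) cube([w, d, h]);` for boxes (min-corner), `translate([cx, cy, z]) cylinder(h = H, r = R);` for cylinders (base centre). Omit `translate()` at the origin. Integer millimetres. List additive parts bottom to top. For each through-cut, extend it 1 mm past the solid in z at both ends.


difference() {
  cube([340, 280, 100]);
  translate([200, 200, -1]) cylinder(h = 102, r = 40);
}


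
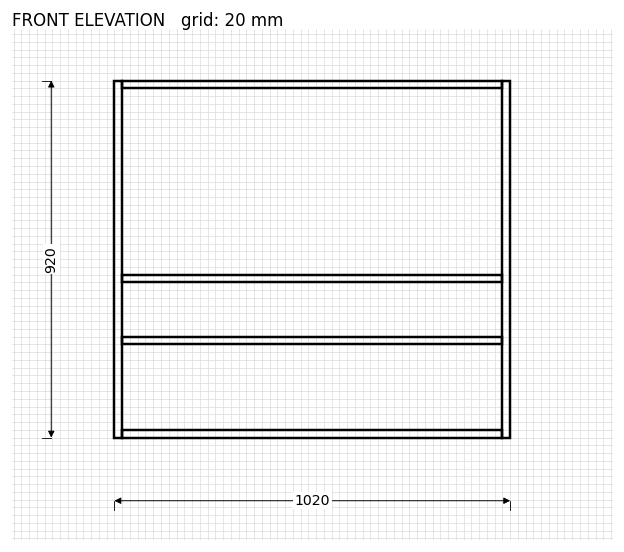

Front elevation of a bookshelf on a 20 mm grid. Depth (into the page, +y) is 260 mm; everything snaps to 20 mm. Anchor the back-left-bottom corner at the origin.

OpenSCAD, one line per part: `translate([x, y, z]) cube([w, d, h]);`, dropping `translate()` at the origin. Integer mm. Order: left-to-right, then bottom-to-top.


cube([20, 260, 920]);
translate([20, 0, 0]) cube([980, 260, 20]);
translate([20, 0, 240]) cube([980, 260, 20]);
translate([20, 0, 400]) cube([980, 260, 20]);
translate([20, 0, 900]) cube([980, 260, 20]);
translate([1000, 0, 0]) cube([20, 260, 920]);
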